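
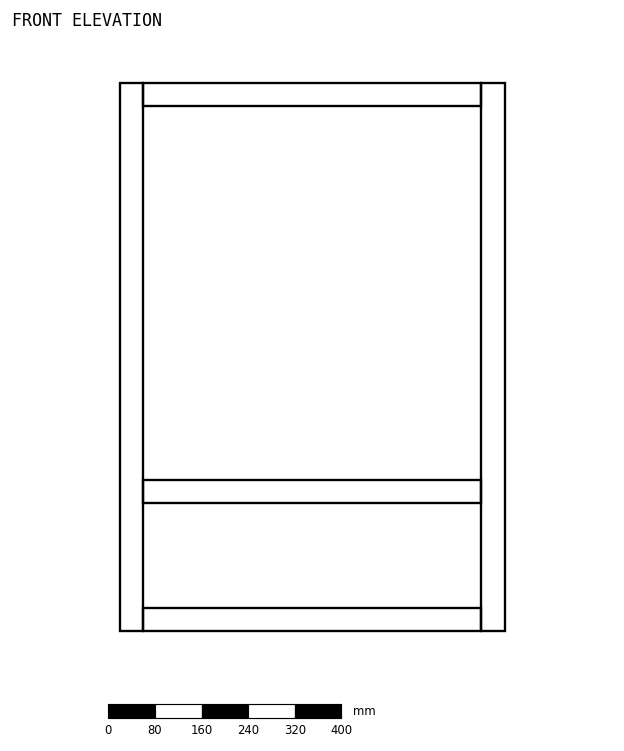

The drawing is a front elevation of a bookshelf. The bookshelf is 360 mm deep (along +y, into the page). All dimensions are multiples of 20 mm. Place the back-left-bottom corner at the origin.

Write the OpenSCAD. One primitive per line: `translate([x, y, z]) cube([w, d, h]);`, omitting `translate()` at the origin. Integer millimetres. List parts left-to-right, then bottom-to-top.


cube([40, 360, 940]);
translate([40, 0, 0]) cube([580, 360, 40]);
translate([40, 0, 220]) cube([580, 360, 40]);
translate([40, 0, 900]) cube([580, 360, 40]);
translate([620, 0, 0]) cube([40, 360, 940]);


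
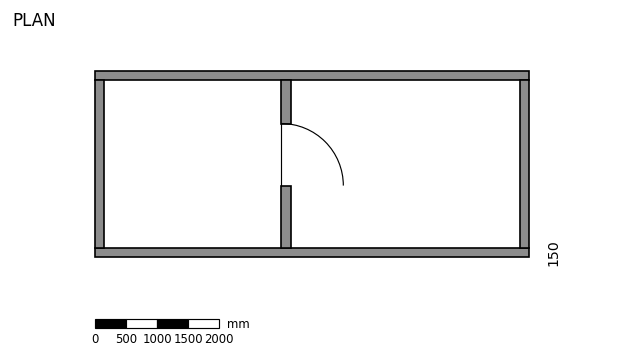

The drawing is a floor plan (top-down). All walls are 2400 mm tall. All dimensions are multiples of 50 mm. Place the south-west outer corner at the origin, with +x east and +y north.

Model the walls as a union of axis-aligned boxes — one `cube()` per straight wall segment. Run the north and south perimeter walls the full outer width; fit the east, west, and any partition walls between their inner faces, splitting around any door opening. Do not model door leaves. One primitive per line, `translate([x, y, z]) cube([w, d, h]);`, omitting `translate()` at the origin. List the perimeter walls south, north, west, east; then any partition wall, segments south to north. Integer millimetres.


cube([7000, 150, 2400]);
translate([0, 2850, 0]) cube([7000, 150, 2400]);
translate([0, 150, 0]) cube([150, 2700, 2400]);
translate([6850, 150, 0]) cube([150, 2700, 2400]);
translate([3000, 150, 0]) cube([150, 1000, 2400]);
translate([3000, 2150, 0]) cube([150, 700, 2400]);


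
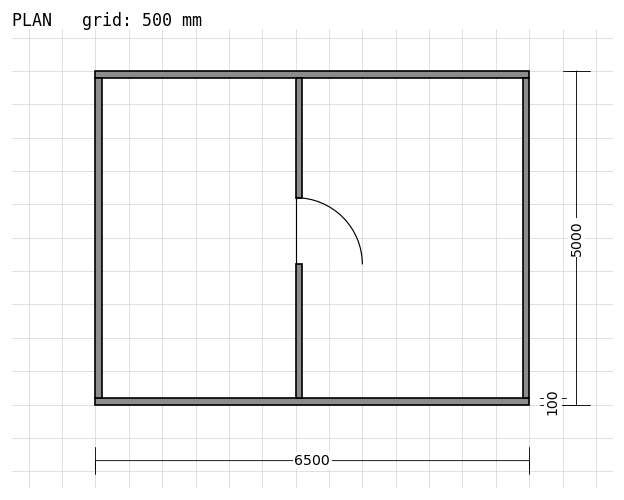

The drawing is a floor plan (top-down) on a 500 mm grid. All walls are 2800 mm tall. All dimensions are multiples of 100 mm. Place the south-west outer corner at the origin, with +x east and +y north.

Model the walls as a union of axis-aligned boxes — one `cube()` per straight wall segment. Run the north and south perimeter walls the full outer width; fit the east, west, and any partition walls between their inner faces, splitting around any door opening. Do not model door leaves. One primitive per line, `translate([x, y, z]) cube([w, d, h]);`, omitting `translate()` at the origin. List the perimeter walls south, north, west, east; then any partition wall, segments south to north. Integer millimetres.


cube([6500, 100, 2800]);
translate([0, 4900, 0]) cube([6500, 100, 2800]);
translate([0, 100, 0]) cube([100, 4800, 2800]);
translate([6400, 100, 0]) cube([100, 4800, 2800]);
translate([3000, 100, 0]) cube([100, 2000, 2800]);
translate([3000, 3100, 0]) cube([100, 1800, 2800]);


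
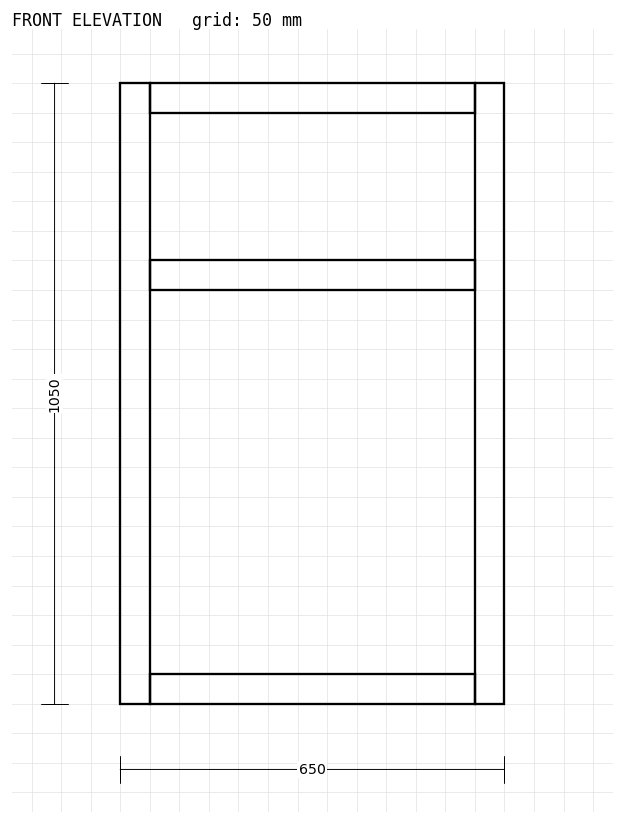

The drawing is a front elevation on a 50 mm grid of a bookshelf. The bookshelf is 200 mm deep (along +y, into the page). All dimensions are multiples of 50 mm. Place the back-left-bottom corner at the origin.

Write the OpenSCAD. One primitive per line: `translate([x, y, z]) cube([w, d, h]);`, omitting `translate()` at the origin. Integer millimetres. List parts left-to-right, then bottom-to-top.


cube([50, 200, 1050]);
translate([50, 0, 0]) cube([550, 200, 50]);
translate([50, 0, 700]) cube([550, 200, 50]);
translate([50, 0, 1000]) cube([550, 200, 50]);
translate([600, 0, 0]) cube([50, 200, 1050]);


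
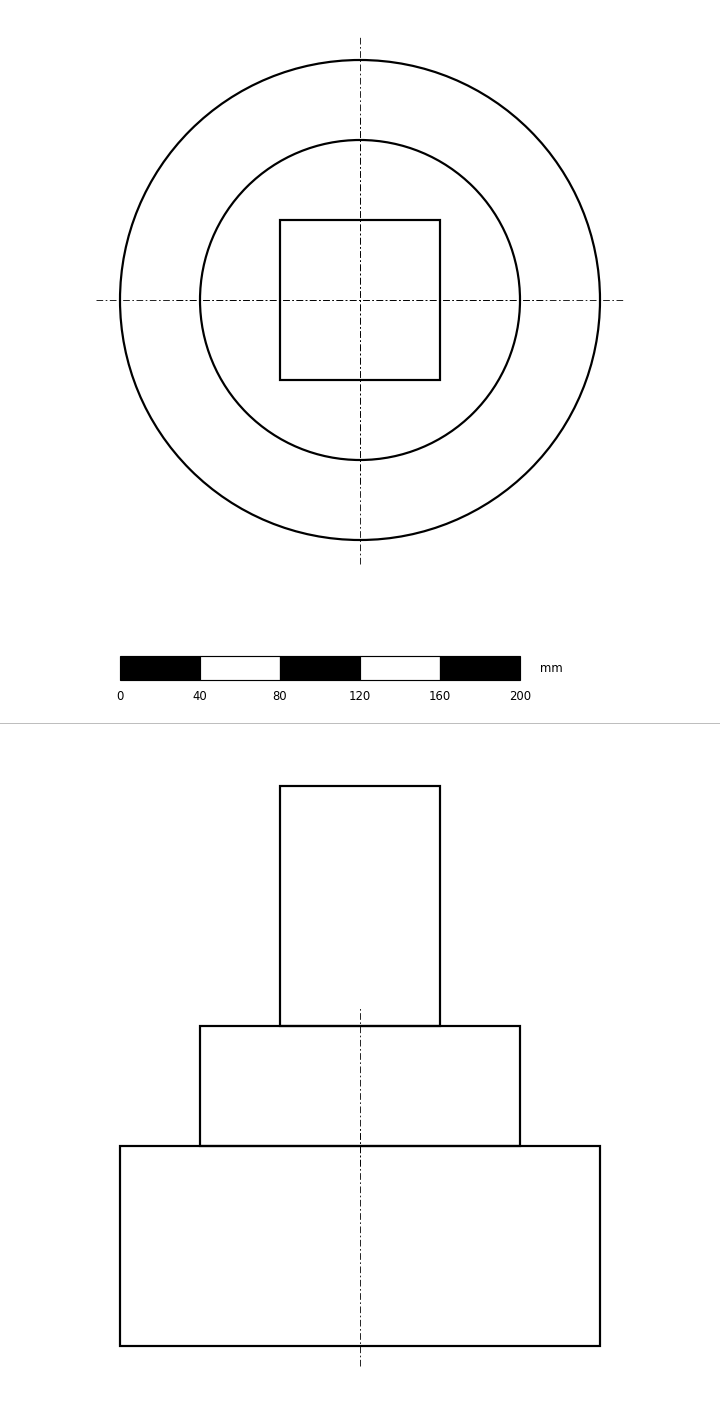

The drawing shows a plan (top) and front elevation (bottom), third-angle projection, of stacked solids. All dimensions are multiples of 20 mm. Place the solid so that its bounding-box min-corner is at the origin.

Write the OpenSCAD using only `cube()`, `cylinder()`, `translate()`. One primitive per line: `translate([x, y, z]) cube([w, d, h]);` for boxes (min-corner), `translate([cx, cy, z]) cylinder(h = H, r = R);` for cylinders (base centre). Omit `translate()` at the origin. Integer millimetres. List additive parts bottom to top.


translate([120, 120, 0]) cylinder(h = 100, r = 120);
translate([120, 120, 100]) cylinder(h = 60, r = 80);
translate([80, 80, 160]) cube([80, 80, 120]);


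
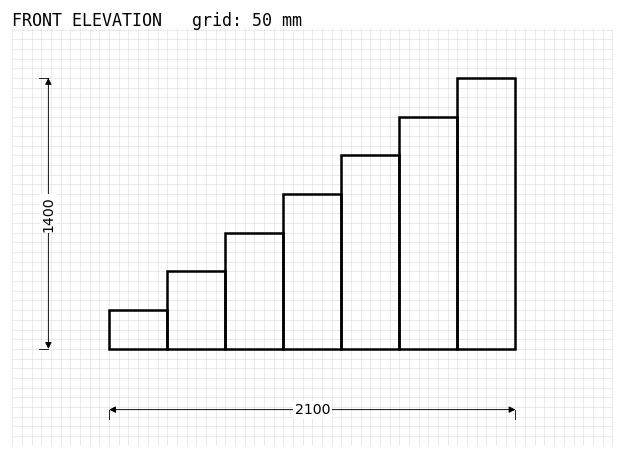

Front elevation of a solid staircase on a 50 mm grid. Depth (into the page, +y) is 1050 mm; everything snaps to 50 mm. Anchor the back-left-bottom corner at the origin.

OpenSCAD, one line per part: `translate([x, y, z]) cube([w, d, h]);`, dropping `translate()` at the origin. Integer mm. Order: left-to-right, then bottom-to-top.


cube([300, 1050, 200]);
translate([300, 0, 0]) cube([300, 1050, 400]);
translate([600, 0, 0]) cube([300, 1050, 600]);
translate([900, 0, 0]) cube([300, 1050, 800]);
translate([1200, 0, 0]) cube([300, 1050, 1000]);
translate([1500, 0, 0]) cube([300, 1050, 1200]);
translate([1800, 0, 0]) cube([300, 1050, 1400]);


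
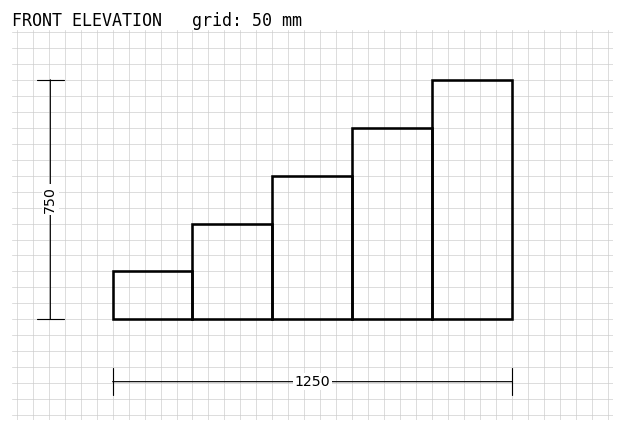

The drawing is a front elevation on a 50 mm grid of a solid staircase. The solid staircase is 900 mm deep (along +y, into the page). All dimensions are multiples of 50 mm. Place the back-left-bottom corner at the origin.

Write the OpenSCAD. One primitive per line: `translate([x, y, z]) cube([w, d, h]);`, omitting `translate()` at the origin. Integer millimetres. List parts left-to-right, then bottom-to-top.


cube([250, 900, 150]);
translate([250, 0, 0]) cube([250, 900, 300]);
translate([500, 0, 0]) cube([250, 900, 450]);
translate([750, 0, 0]) cube([250, 900, 600]);
translate([1000, 0, 0]) cube([250, 900, 750]);


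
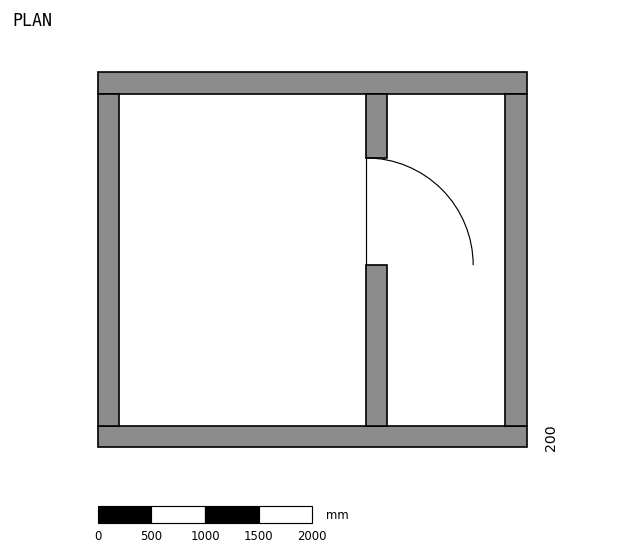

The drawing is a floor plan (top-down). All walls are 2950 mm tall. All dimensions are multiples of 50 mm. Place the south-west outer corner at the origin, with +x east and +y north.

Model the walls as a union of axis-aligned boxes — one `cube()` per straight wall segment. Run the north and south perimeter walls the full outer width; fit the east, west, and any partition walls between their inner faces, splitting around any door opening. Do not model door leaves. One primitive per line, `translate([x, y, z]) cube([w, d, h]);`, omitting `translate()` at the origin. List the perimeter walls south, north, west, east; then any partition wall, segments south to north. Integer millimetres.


cube([4000, 200, 2950]);
translate([0, 3300, 0]) cube([4000, 200, 2950]);
translate([0, 200, 0]) cube([200, 3100, 2950]);
translate([3800, 200, 0]) cube([200, 3100, 2950]);
translate([2500, 200, 0]) cube([200, 1500, 2950]);
translate([2500, 2700, 0]) cube([200, 600, 2950]);


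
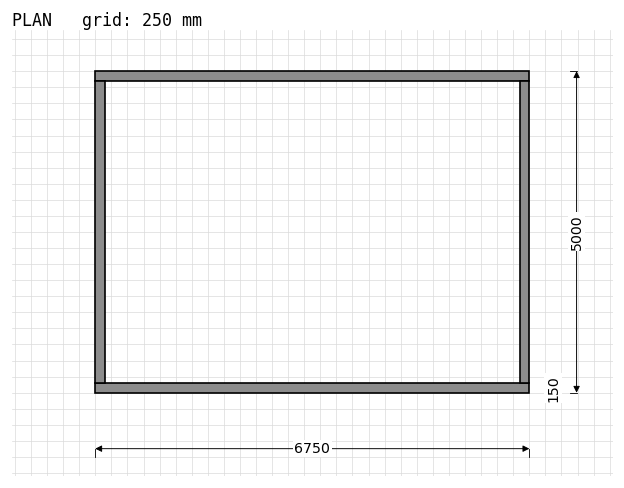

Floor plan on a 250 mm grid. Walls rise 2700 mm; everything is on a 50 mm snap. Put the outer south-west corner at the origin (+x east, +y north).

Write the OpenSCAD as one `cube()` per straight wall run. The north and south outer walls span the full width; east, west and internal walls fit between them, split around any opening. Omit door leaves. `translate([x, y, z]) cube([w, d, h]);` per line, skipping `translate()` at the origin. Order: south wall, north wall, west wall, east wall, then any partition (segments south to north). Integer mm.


cube([6750, 150, 2700]);
translate([0, 4850, 0]) cube([6750, 150, 2700]);
translate([0, 150, 0]) cube([150, 4700, 2700]);
translate([6600, 150, 0]) cube([150, 4700, 2700]);


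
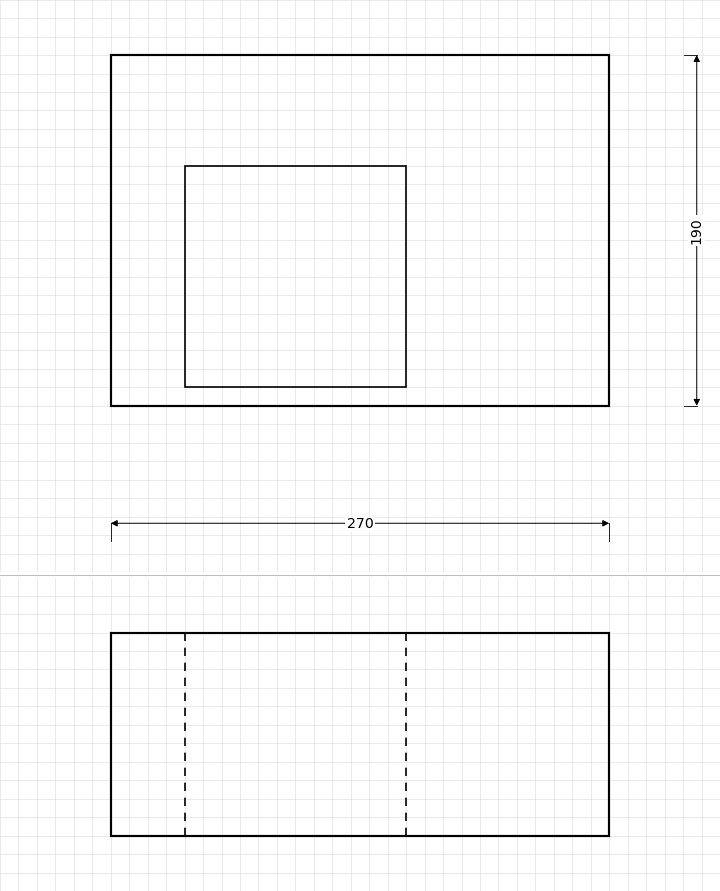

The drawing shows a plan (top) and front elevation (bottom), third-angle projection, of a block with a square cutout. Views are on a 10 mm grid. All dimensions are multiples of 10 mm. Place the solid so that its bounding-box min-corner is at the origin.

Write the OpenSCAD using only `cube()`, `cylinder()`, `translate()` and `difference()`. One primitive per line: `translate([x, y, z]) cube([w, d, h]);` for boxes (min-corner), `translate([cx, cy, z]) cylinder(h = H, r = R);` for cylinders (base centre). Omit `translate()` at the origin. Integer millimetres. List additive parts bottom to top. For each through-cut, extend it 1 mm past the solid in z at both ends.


difference() {
  cube([270, 190, 110]);
  translate([40, 10, -1]) cube([120, 120, 112]);
}


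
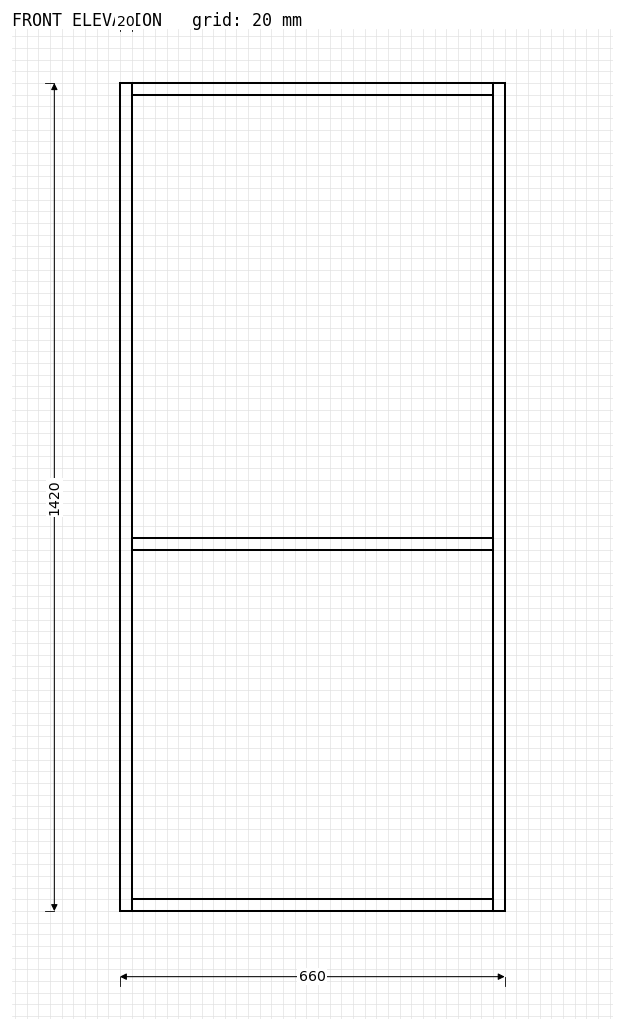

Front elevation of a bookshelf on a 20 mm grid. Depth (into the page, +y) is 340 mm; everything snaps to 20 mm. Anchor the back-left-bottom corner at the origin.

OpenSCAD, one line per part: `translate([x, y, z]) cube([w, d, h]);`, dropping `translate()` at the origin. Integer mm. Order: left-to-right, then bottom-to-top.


cube([20, 340, 1420]);
translate([20, 0, 0]) cube([620, 340, 20]);
translate([20, 0, 620]) cube([620, 340, 20]);
translate([20, 0, 1400]) cube([620, 340, 20]);
translate([640, 0, 0]) cube([20, 340, 1420]);


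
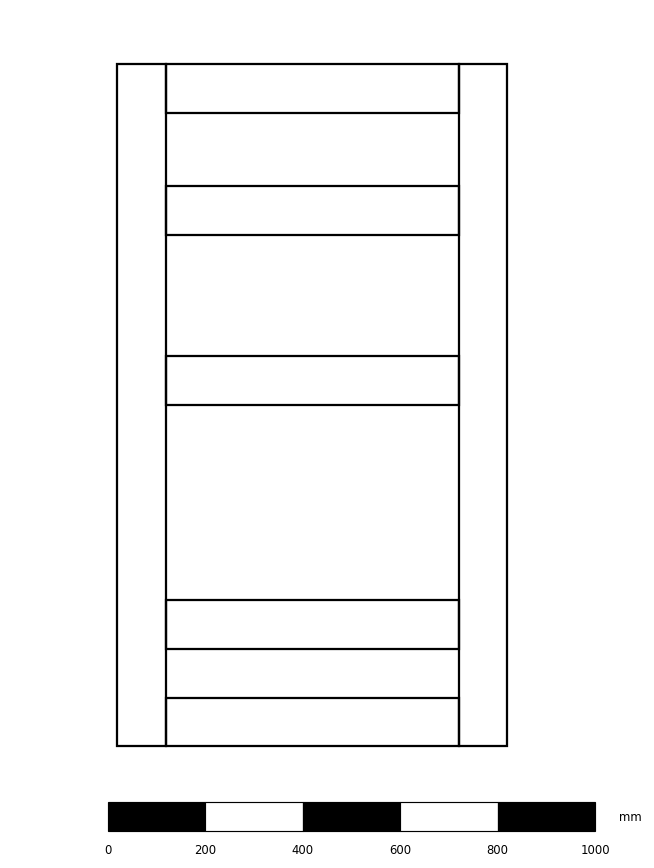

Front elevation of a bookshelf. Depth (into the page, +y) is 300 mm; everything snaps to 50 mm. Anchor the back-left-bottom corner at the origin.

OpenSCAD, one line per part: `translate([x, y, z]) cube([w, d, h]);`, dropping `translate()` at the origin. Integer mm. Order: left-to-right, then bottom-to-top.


cube([100, 300, 1400]);
translate([100, 0, 0]) cube([600, 300, 100]);
translate([100, 0, 200]) cube([600, 300, 100]);
translate([100, 0, 700]) cube([600, 300, 100]);
translate([100, 0, 1050]) cube([600, 300, 100]);
translate([100, 0, 1300]) cube([600, 300, 100]);
translate([700, 0, 0]) cube([100, 300, 1400]);


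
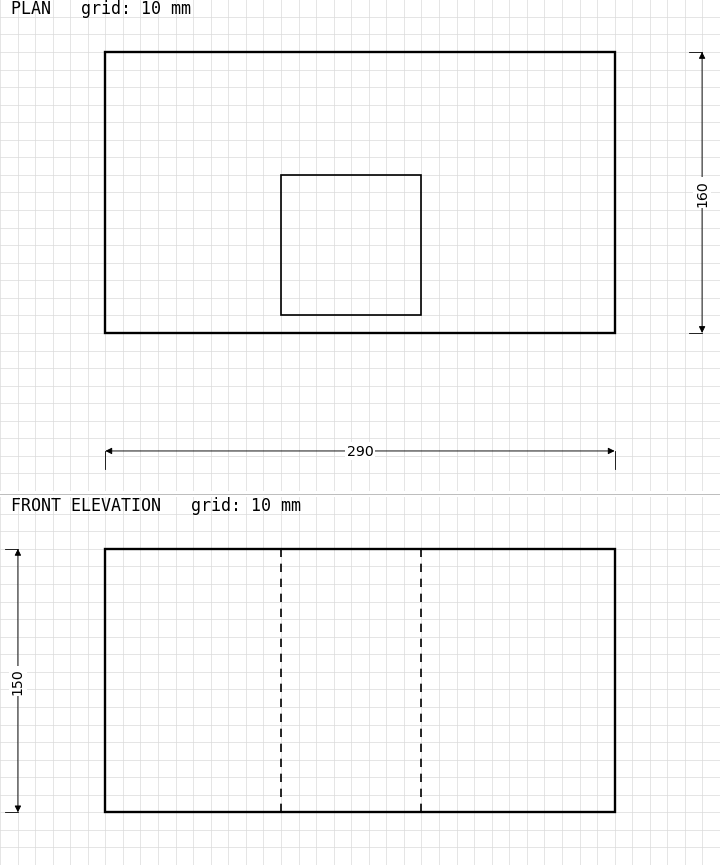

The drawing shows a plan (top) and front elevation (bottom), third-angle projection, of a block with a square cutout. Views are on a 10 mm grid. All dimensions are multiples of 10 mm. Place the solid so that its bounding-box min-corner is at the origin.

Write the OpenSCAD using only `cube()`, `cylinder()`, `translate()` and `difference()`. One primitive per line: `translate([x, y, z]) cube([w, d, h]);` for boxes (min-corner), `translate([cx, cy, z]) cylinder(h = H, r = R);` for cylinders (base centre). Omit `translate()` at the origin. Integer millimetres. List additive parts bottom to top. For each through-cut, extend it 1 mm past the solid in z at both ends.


difference() {
  cube([290, 160, 150]);
  translate([100, 10, -1]) cube([80, 80, 152]);
}


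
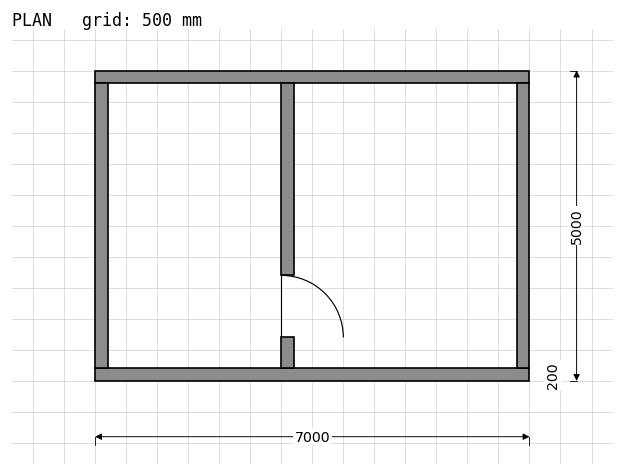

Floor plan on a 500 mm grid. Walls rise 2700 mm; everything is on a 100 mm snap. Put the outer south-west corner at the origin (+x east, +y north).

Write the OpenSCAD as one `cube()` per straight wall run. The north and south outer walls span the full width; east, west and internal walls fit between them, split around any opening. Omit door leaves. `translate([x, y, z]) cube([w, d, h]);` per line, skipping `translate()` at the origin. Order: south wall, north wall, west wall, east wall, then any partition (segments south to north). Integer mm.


cube([7000, 200, 2700]);
translate([0, 4800, 0]) cube([7000, 200, 2700]);
translate([0, 200, 0]) cube([200, 4600, 2700]);
translate([6800, 200, 0]) cube([200, 4600, 2700]);
translate([3000, 200, 0]) cube([200, 500, 2700]);
translate([3000, 1700, 0]) cube([200, 3100, 2700]);


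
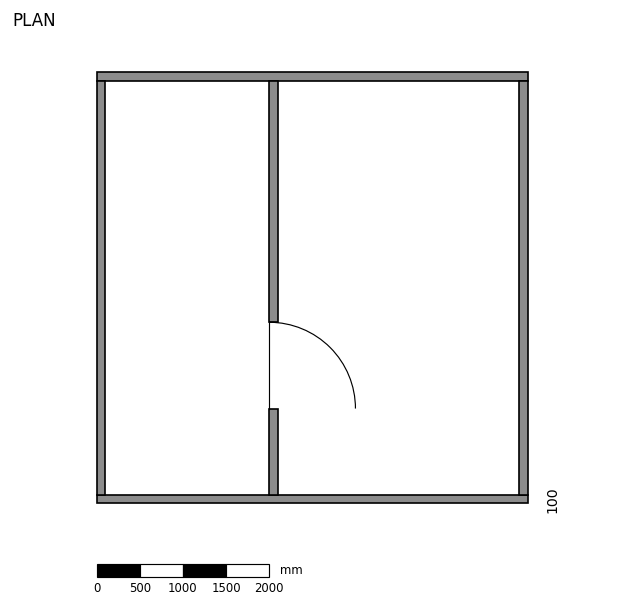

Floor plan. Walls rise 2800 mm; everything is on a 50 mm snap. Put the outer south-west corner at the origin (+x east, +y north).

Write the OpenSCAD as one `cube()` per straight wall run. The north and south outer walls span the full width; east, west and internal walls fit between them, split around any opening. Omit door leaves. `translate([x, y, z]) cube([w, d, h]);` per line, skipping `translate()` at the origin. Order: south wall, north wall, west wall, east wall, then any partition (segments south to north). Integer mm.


cube([5000, 100, 2800]);
translate([0, 4900, 0]) cube([5000, 100, 2800]);
translate([0, 100, 0]) cube([100, 4800, 2800]);
translate([4900, 100, 0]) cube([100, 4800, 2800]);
translate([2000, 100, 0]) cube([100, 1000, 2800]);
translate([2000, 2100, 0]) cube([100, 2800, 2800]);


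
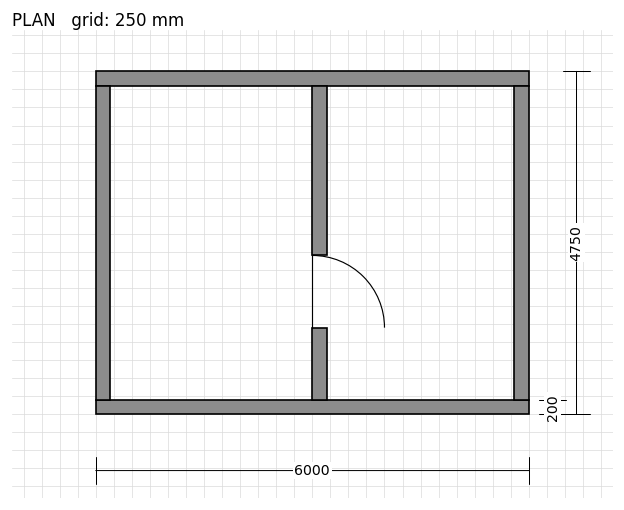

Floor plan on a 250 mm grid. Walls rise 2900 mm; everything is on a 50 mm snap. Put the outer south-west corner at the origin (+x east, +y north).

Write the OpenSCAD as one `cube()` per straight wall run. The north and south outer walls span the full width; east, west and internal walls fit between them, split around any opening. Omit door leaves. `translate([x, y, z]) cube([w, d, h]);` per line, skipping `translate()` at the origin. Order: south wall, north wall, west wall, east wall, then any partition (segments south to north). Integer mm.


cube([6000, 200, 2900]);
translate([0, 4550, 0]) cube([6000, 200, 2900]);
translate([0, 200, 0]) cube([200, 4350, 2900]);
translate([5800, 200, 0]) cube([200, 4350, 2900]);
translate([3000, 200, 0]) cube([200, 1000, 2900]);
translate([3000, 2200, 0]) cube([200, 2350, 2900]);


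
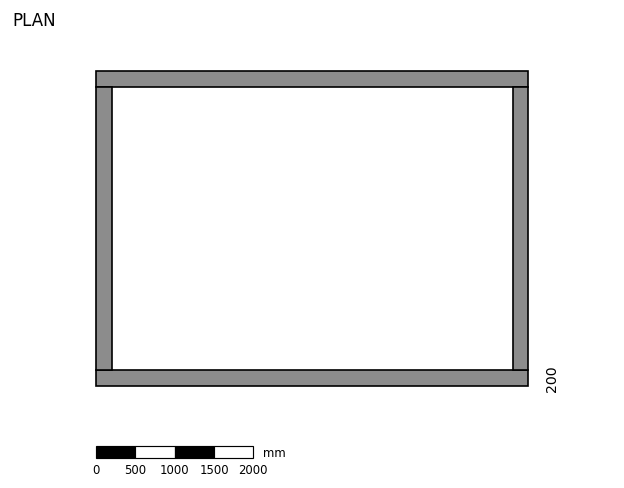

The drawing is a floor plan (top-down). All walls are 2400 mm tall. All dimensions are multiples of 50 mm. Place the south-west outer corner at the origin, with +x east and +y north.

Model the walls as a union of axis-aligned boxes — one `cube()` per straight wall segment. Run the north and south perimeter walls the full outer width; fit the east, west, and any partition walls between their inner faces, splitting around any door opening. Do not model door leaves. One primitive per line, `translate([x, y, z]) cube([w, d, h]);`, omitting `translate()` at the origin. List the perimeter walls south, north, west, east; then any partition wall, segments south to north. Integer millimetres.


cube([5500, 200, 2400]);
translate([0, 3800, 0]) cube([5500, 200, 2400]);
translate([0, 200, 0]) cube([200, 3600, 2400]);
translate([5300, 200, 0]) cube([200, 3600, 2400]);


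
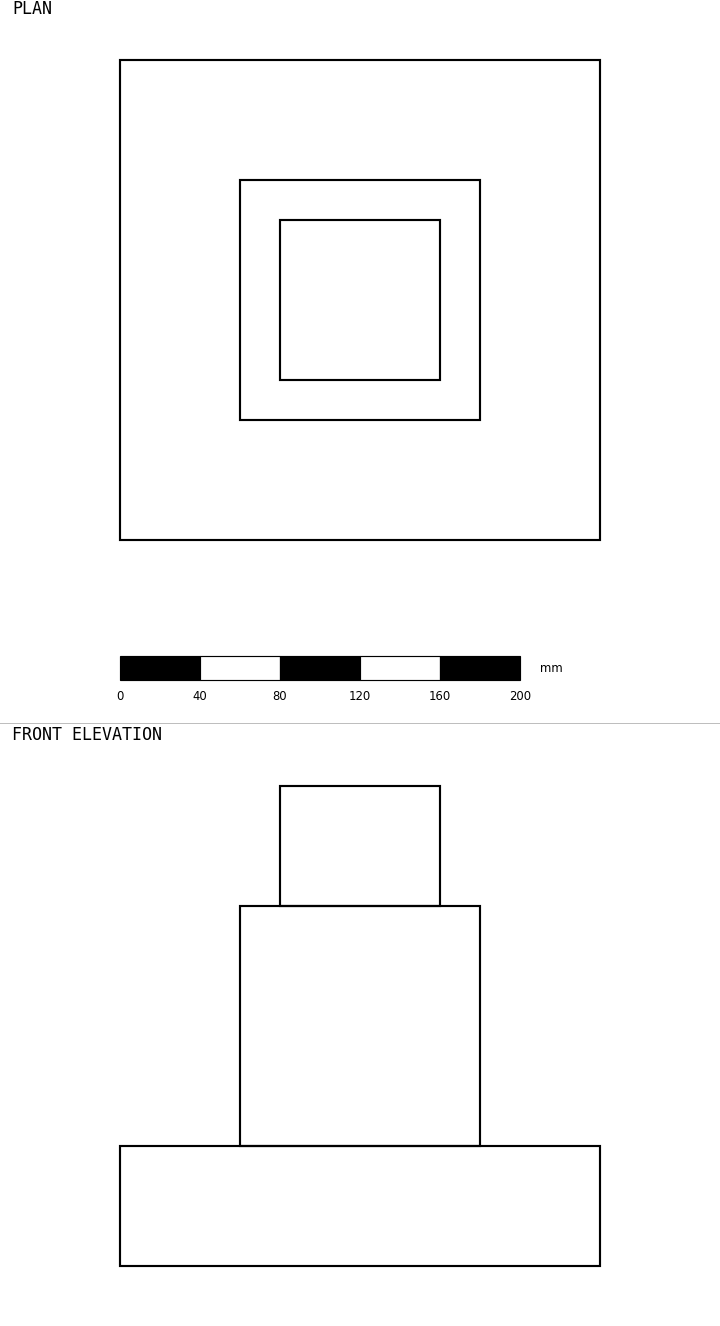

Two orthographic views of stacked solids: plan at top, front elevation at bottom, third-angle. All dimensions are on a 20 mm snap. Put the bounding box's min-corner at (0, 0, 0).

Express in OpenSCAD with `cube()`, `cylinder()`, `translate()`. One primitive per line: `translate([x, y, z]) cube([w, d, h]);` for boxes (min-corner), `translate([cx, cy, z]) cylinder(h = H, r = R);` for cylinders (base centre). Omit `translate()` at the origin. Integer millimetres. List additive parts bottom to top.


cube([240, 240, 60]);
translate([60, 60, 60]) cube([120, 120, 120]);
translate([80, 80, 180]) cube([80, 80, 60]);


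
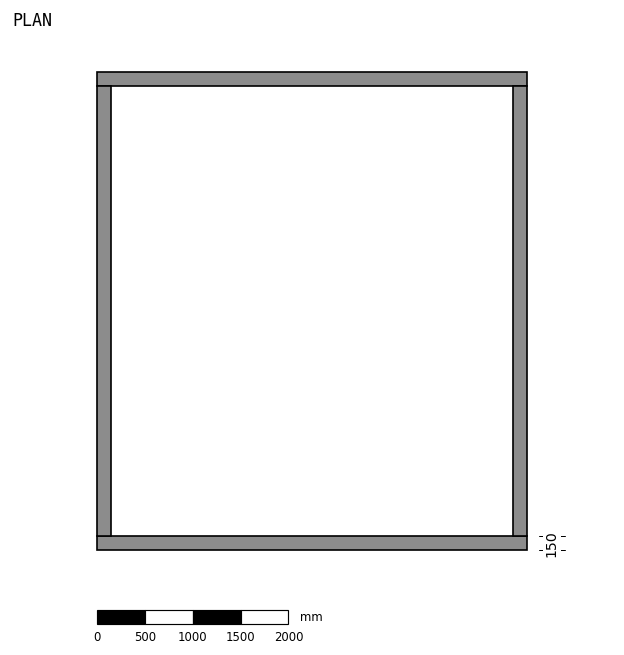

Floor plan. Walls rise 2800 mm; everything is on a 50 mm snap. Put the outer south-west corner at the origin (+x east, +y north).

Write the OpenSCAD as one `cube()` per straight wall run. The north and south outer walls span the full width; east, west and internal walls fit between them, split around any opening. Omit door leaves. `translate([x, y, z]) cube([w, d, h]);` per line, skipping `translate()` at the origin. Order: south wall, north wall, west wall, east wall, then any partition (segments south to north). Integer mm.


cube([4500, 150, 2800]);
translate([0, 4850, 0]) cube([4500, 150, 2800]);
translate([0, 150, 0]) cube([150, 4700, 2800]);
translate([4350, 150, 0]) cube([150, 4700, 2800]);


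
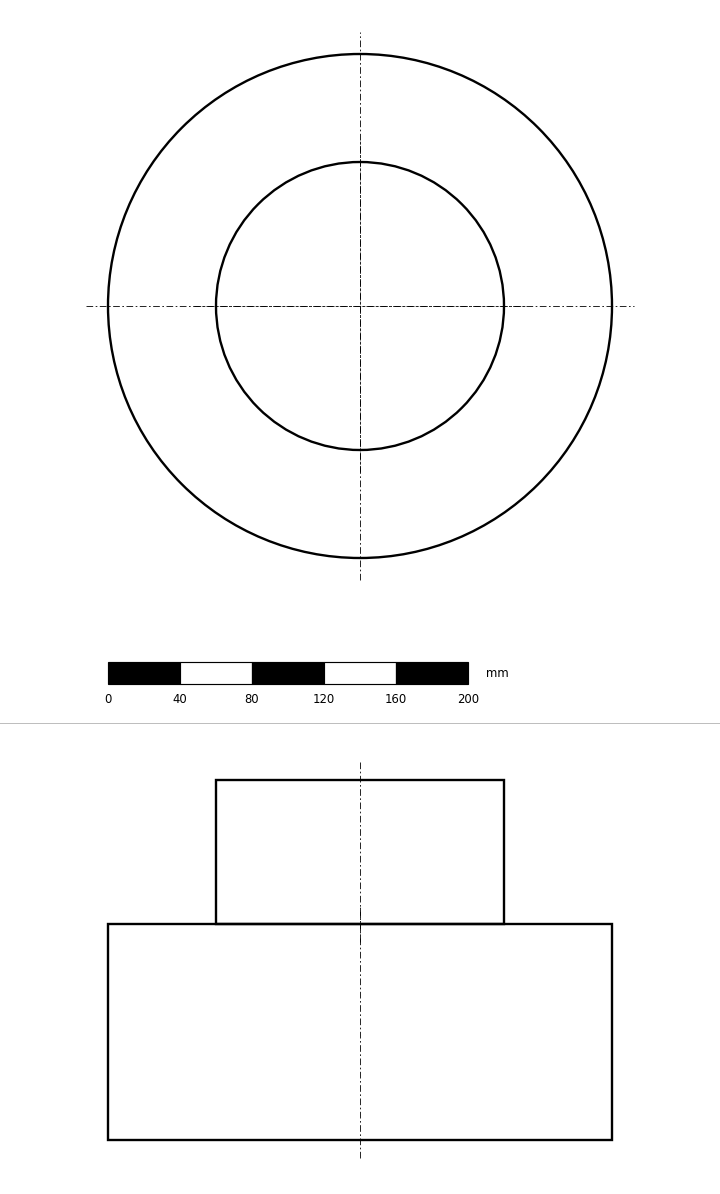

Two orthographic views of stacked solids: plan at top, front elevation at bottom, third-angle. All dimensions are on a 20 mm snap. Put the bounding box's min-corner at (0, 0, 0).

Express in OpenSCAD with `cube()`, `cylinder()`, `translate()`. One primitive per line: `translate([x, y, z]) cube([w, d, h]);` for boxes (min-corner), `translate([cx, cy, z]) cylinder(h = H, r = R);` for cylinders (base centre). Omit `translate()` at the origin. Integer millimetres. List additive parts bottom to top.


translate([140, 140, 0]) cylinder(h = 120, r = 140);
translate([140, 140, 120]) cylinder(h = 80, r = 80);


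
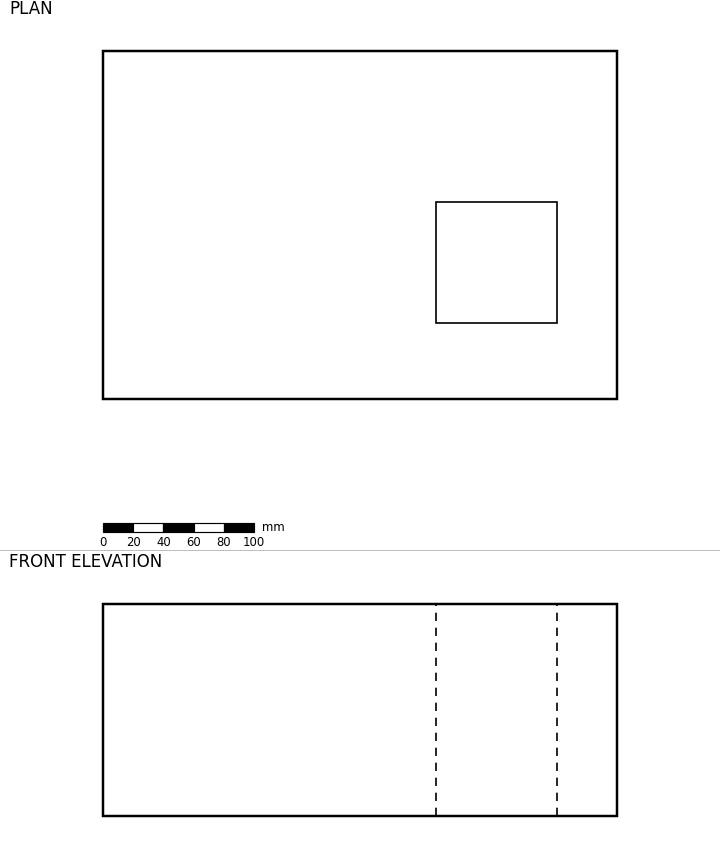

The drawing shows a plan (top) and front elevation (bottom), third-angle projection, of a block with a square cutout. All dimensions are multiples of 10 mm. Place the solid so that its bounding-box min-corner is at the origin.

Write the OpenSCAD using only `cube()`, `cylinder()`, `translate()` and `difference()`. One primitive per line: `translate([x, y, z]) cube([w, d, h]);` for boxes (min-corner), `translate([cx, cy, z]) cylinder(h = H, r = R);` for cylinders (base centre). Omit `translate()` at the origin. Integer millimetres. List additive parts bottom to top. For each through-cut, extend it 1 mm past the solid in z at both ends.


difference() {
  cube([340, 230, 140]);
  translate([220, 50, -1]) cube([80, 80, 142]);
}


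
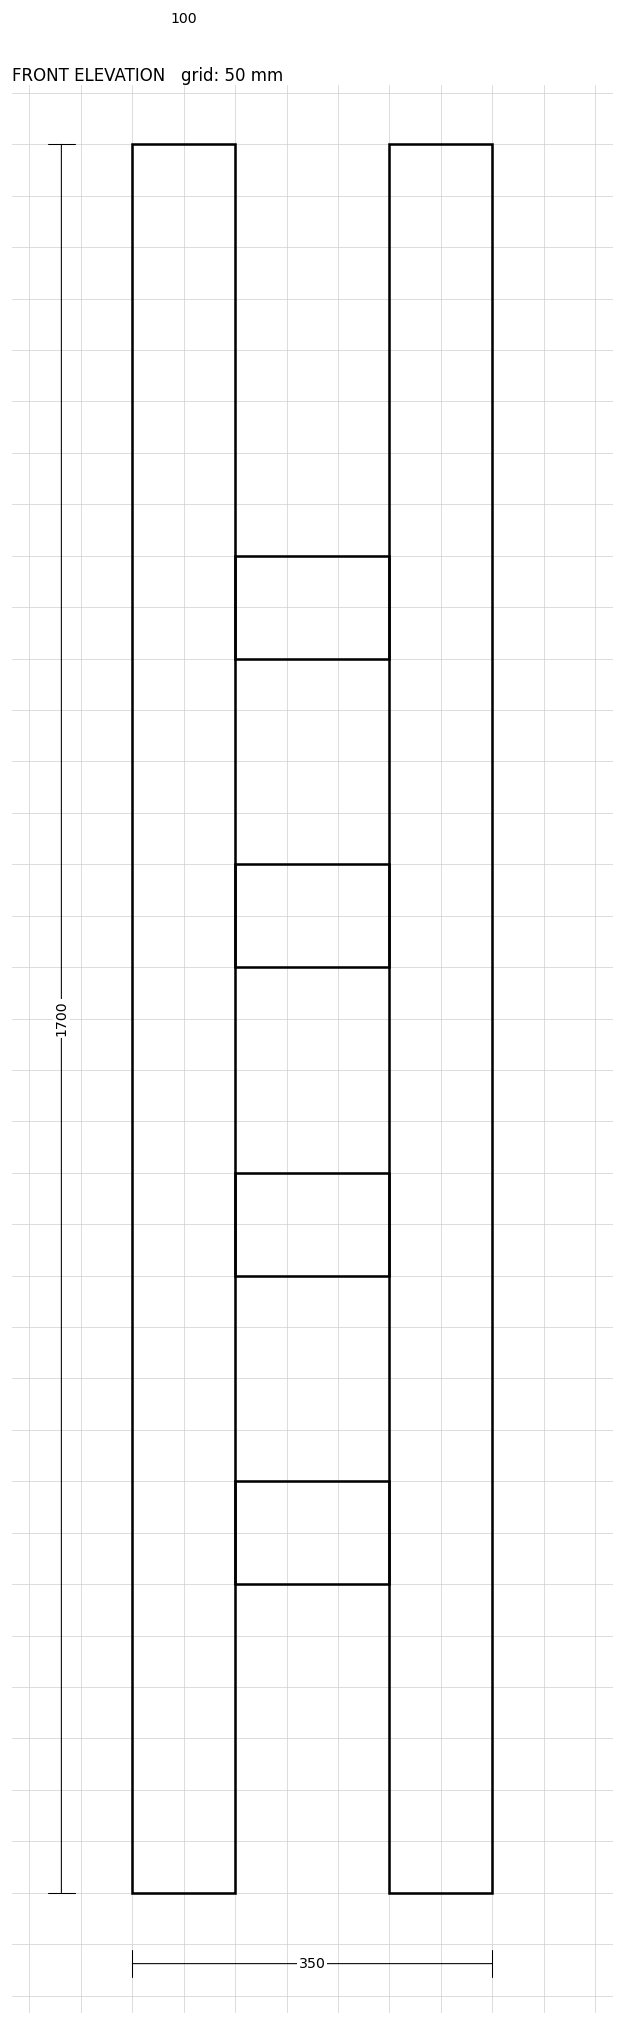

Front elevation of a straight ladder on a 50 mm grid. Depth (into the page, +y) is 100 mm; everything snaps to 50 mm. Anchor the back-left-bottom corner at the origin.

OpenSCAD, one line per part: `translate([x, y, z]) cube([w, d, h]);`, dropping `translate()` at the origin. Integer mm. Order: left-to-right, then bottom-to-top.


cube([100, 100, 1700]);
translate([100, 0, 300]) cube([150, 100, 100]);
translate([100, 0, 600]) cube([150, 100, 100]);
translate([100, 0, 900]) cube([150, 100, 100]);
translate([100, 0, 1200]) cube([150, 100, 100]);
translate([250, 0, 0]) cube([100, 100, 1700]);


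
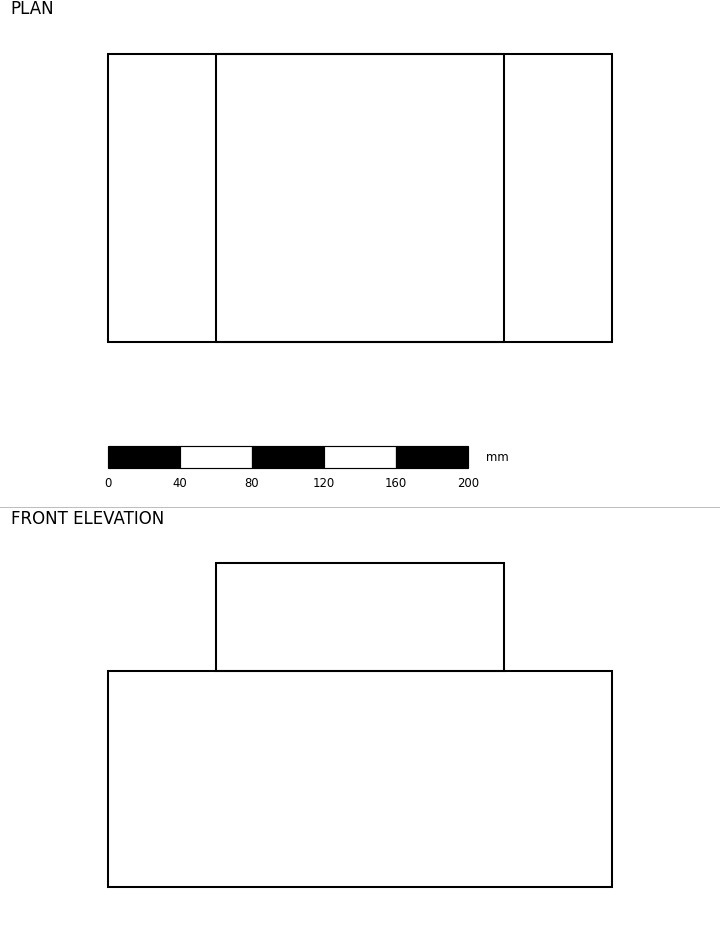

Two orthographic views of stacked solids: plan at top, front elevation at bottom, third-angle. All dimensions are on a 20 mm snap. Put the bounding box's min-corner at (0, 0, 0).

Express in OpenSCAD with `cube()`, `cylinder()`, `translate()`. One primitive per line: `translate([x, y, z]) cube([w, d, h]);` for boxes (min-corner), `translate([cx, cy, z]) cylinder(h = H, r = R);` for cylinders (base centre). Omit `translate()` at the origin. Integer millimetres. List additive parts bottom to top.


cube([280, 160, 120]);
translate([60, 0, 120]) cube([160, 160, 60]);


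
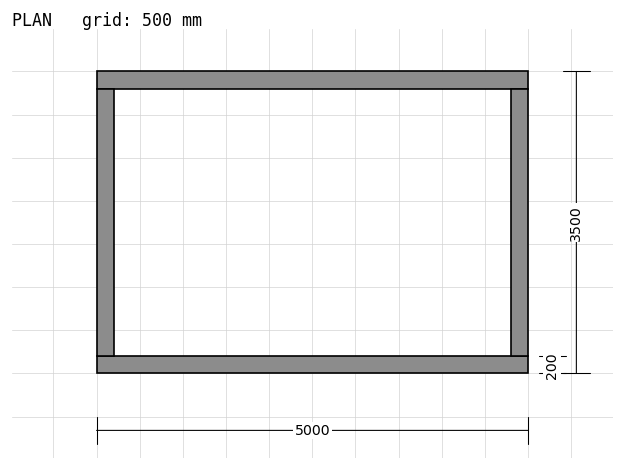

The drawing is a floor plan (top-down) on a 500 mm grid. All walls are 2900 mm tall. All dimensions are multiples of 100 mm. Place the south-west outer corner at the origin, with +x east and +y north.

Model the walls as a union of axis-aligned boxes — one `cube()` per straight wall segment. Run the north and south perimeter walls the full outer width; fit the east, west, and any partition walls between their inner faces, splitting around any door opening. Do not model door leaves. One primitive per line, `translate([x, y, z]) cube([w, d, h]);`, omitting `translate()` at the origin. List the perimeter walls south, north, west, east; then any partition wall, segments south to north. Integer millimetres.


cube([5000, 200, 2900]);
translate([0, 3300, 0]) cube([5000, 200, 2900]);
translate([0, 200, 0]) cube([200, 3100, 2900]);
translate([4800, 200, 0]) cube([200, 3100, 2900]);


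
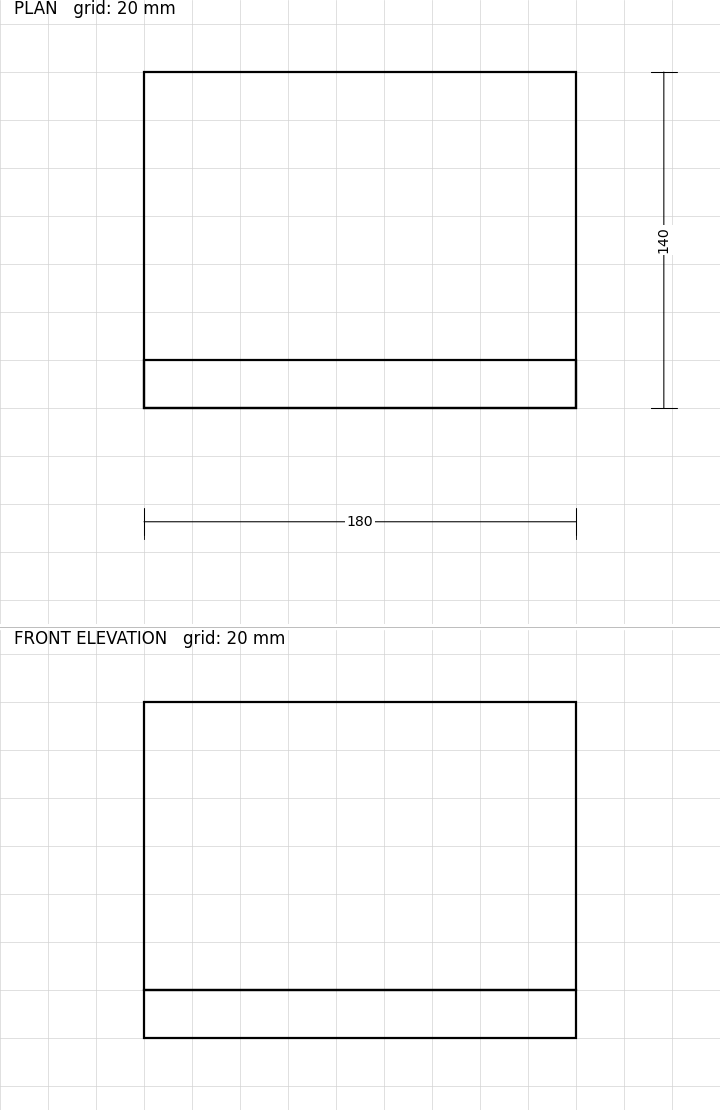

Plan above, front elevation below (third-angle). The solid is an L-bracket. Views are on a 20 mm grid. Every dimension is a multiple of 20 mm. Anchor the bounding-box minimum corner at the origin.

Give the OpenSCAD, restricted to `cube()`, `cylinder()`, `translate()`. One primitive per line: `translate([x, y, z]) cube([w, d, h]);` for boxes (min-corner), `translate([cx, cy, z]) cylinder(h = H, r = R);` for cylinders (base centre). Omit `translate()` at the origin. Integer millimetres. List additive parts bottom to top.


cube([180, 140, 20]);
translate([0, 0, 20]) cube([180, 20, 120]);


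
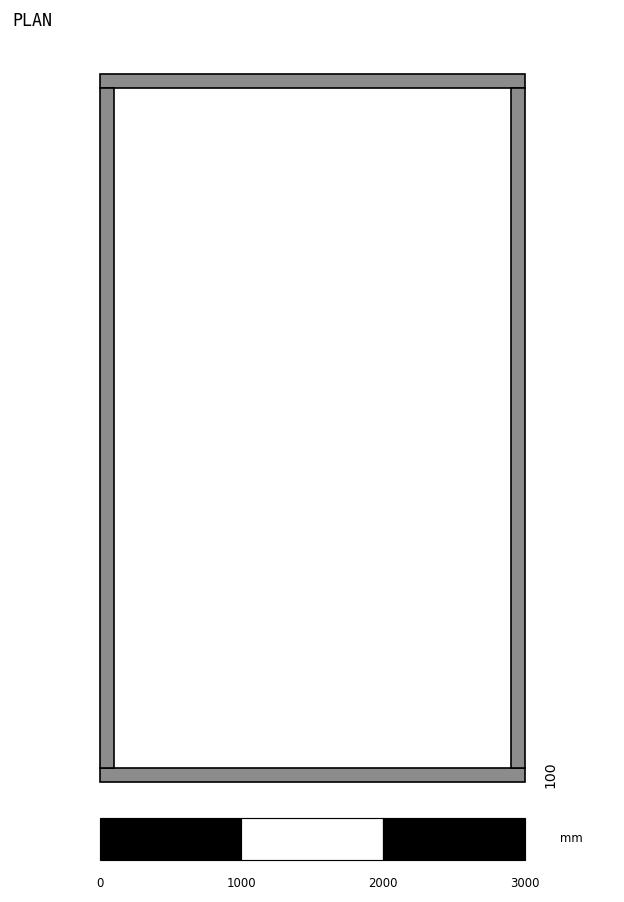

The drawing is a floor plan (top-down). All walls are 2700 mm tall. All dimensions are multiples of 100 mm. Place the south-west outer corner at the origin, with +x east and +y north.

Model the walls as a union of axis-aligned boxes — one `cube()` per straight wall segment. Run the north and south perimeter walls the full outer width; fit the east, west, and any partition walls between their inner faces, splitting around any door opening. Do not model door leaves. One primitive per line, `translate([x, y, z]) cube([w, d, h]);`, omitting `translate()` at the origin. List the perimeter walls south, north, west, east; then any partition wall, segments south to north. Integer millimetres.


cube([3000, 100, 2700]);
translate([0, 4900, 0]) cube([3000, 100, 2700]);
translate([0, 100, 0]) cube([100, 4800, 2700]);
translate([2900, 100, 0]) cube([100, 4800, 2700]);


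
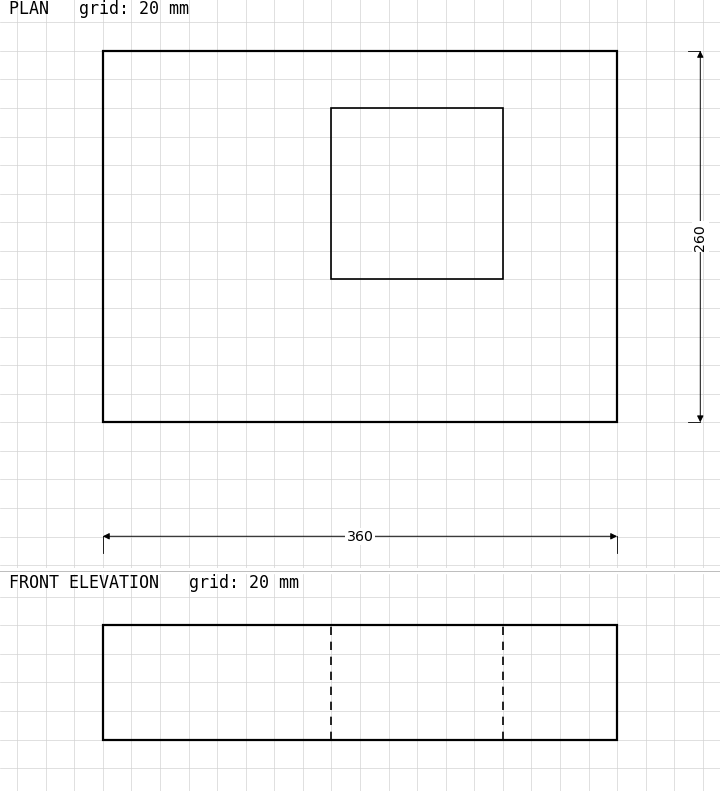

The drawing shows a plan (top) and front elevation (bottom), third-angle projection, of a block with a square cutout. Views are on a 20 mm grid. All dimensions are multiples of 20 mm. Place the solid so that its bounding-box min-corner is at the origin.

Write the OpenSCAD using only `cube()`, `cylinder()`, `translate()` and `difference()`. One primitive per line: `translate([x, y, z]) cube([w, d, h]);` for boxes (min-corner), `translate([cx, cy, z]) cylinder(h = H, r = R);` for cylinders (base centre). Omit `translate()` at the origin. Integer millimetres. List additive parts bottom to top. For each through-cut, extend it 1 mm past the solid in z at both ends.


difference() {
  cube([360, 260, 80]);
  translate([160, 100, -1]) cube([120, 120, 82]);
}


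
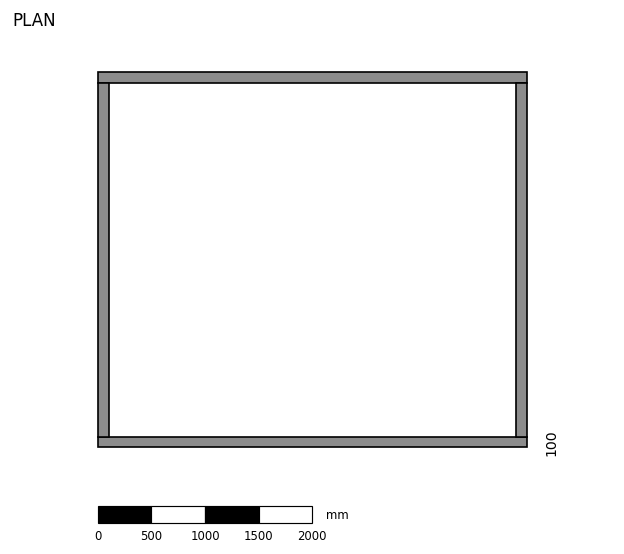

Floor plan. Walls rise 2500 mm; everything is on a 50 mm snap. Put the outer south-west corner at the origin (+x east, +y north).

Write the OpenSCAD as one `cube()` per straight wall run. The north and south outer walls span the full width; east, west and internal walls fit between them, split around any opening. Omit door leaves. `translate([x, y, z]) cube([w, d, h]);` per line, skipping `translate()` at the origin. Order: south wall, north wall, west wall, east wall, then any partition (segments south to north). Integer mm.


cube([4000, 100, 2500]);
translate([0, 3400, 0]) cube([4000, 100, 2500]);
translate([0, 100, 0]) cube([100, 3300, 2500]);
translate([3900, 100, 0]) cube([100, 3300, 2500]);


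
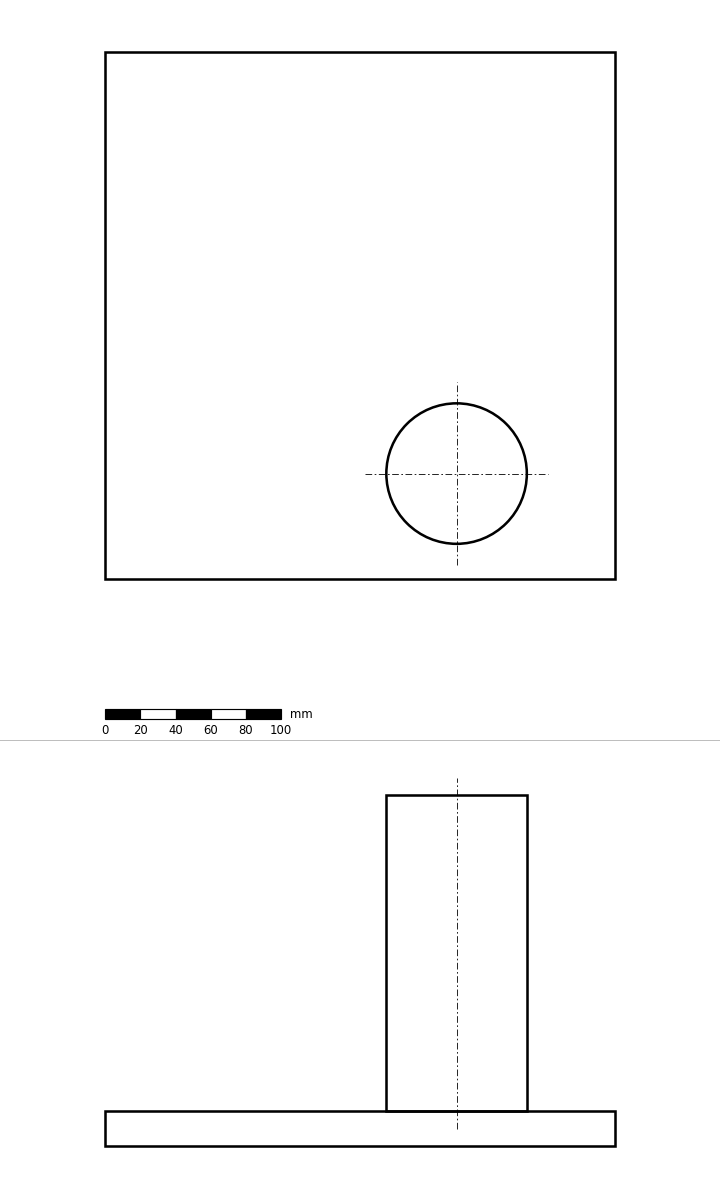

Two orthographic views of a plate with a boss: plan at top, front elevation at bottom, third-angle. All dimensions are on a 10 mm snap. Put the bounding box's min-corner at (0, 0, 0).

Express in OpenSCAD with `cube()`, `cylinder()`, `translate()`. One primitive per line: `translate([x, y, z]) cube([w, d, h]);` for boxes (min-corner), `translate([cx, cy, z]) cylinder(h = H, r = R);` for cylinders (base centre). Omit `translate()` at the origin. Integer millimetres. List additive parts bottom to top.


cube([290, 300, 20]);
translate([200, 60, 20]) cylinder(h = 180, r = 40);


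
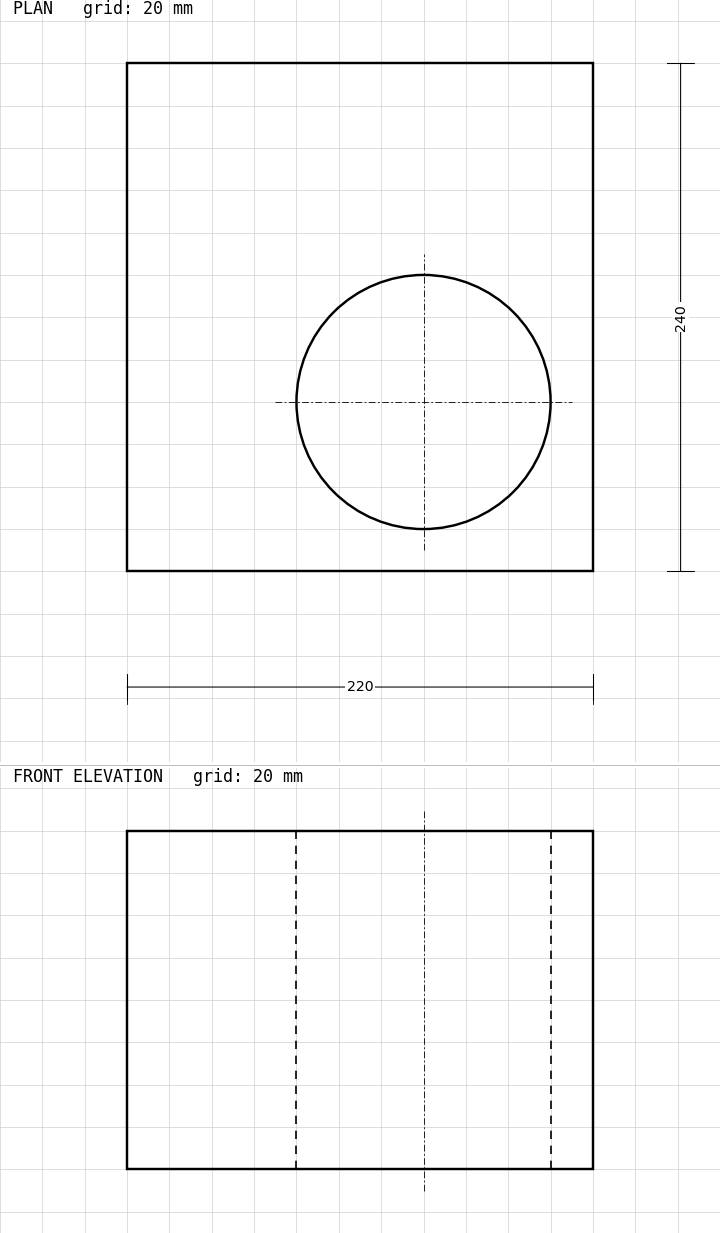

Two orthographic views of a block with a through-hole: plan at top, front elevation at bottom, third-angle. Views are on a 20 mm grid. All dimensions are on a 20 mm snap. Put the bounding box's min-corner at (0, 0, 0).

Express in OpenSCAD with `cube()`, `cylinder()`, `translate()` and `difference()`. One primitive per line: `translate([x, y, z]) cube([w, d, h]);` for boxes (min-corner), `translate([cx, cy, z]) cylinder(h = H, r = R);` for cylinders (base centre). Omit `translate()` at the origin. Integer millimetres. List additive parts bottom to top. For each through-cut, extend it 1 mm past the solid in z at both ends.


difference() {
  cube([220, 240, 160]);
  translate([140, 80, -1]) cylinder(h = 162, r = 60);
}


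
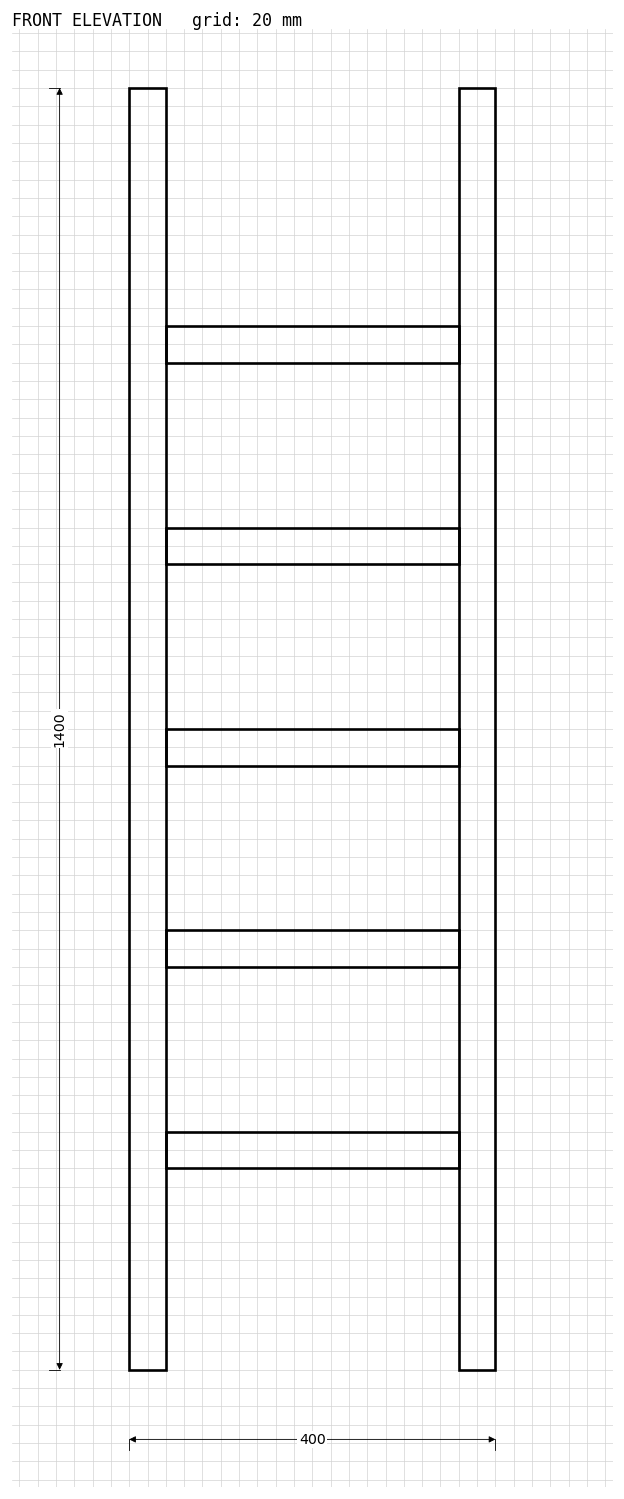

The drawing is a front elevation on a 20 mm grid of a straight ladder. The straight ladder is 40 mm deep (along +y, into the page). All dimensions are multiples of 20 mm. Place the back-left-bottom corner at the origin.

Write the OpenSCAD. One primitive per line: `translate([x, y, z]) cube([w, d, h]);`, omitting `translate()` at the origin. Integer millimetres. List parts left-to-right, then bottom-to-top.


cube([40, 40, 1400]);
translate([40, 0, 220]) cube([320, 40, 40]);
translate([40, 0, 440]) cube([320, 40, 40]);
translate([40, 0, 660]) cube([320, 40, 40]);
translate([40, 0, 880]) cube([320, 40, 40]);
translate([40, 0, 1100]) cube([320, 40, 40]);
translate([360, 0, 0]) cube([40, 40, 1400]);


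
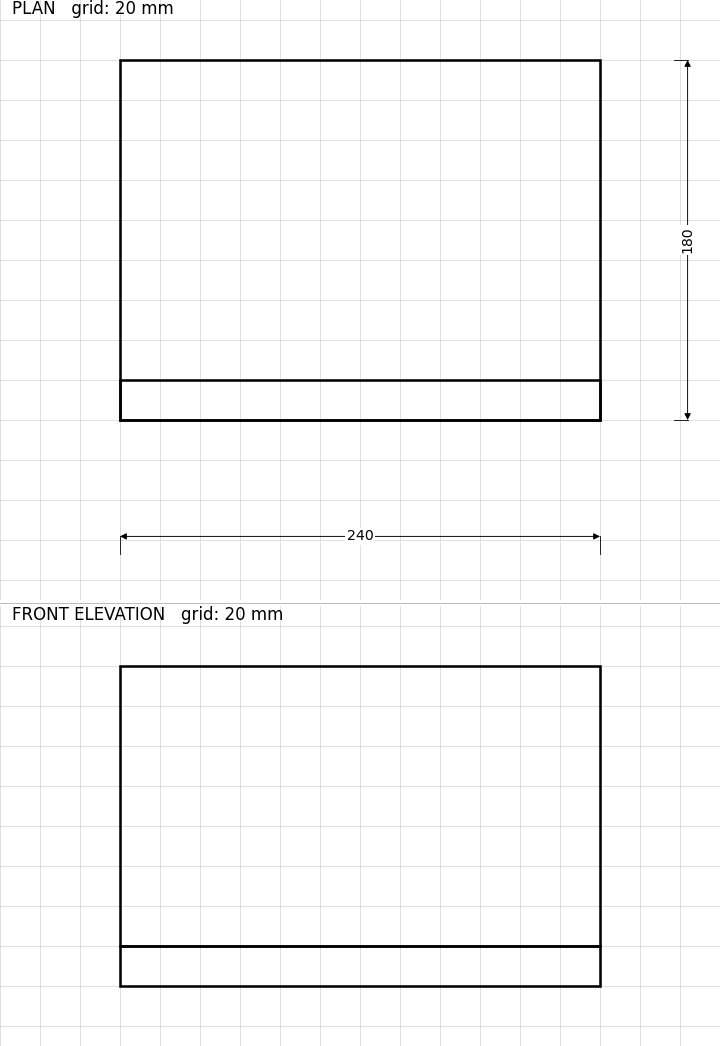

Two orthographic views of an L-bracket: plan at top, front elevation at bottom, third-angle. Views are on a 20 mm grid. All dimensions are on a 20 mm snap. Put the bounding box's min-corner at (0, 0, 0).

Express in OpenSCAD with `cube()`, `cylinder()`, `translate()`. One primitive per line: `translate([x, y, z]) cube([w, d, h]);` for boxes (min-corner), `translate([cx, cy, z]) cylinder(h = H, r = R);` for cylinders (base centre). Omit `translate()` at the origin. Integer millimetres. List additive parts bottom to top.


cube([240, 180, 20]);
translate([0, 0, 20]) cube([240, 20, 140]);


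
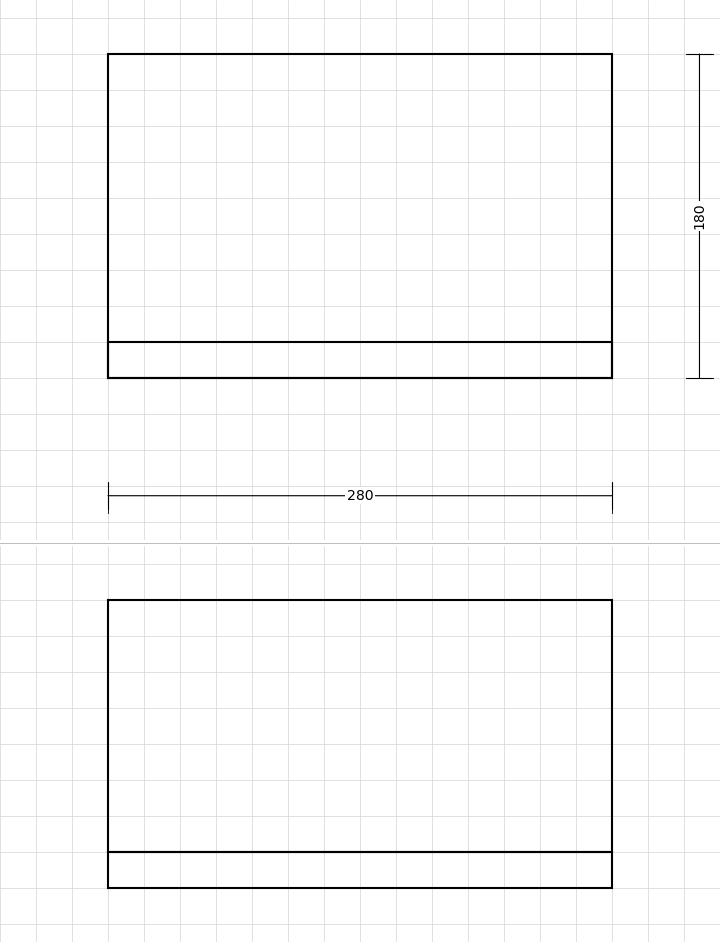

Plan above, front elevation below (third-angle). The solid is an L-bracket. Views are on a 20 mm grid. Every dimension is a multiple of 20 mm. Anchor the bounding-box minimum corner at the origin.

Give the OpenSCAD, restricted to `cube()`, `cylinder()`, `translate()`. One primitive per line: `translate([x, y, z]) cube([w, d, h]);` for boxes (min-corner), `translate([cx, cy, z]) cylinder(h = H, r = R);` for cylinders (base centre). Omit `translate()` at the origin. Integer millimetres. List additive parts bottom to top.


cube([280, 180, 20]);
translate([0, 0, 20]) cube([280, 20, 140]);


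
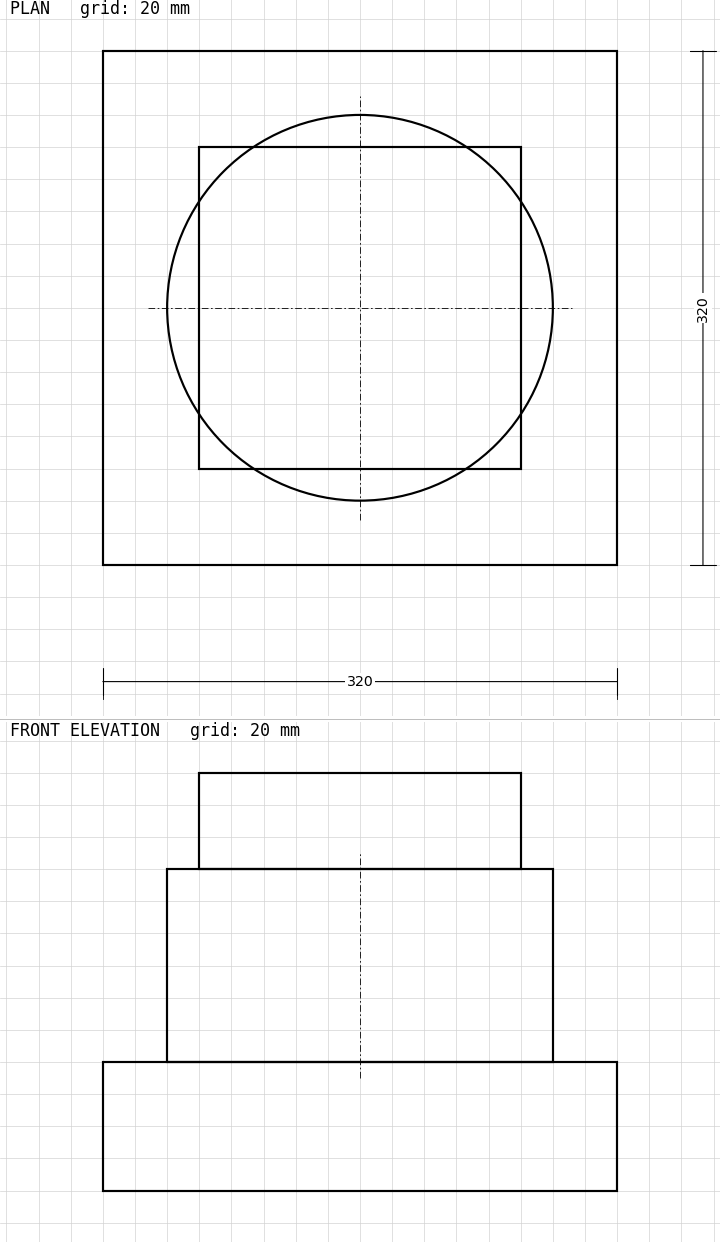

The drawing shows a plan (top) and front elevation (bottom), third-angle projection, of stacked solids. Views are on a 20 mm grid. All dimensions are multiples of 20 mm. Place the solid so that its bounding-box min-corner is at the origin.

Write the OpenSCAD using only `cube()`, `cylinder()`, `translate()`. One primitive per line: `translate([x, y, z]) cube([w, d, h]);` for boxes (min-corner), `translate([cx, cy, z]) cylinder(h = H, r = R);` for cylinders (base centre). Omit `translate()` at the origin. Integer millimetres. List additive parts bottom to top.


cube([320, 320, 80]);
translate([160, 160, 80]) cylinder(h = 120, r = 120);
translate([60, 60, 200]) cube([200, 200, 60]);


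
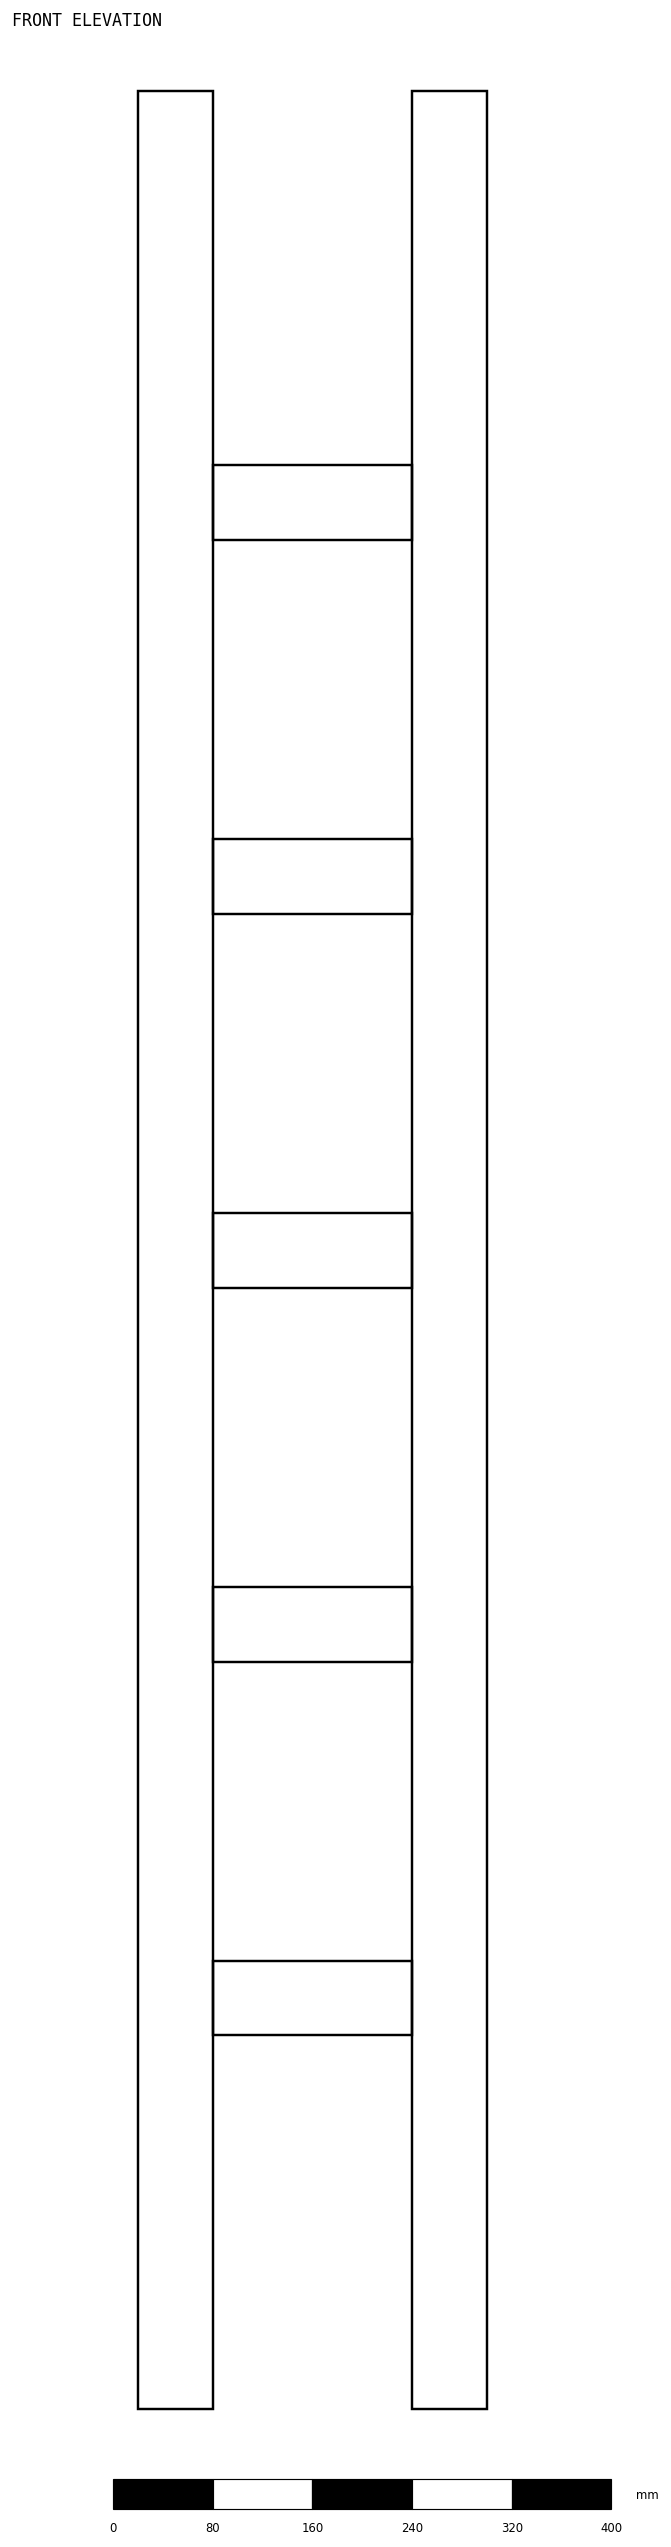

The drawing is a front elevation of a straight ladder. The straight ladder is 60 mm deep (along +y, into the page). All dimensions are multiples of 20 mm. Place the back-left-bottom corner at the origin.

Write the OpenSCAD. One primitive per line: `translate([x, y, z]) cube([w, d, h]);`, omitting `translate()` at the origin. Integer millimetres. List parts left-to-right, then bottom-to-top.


cube([60, 60, 1860]);
translate([60, 0, 300]) cube([160, 60, 60]);
translate([60, 0, 600]) cube([160, 60, 60]);
translate([60, 0, 900]) cube([160, 60, 60]);
translate([60, 0, 1200]) cube([160, 60, 60]);
translate([60, 0, 1500]) cube([160, 60, 60]);
translate([220, 0, 0]) cube([60, 60, 1860]);


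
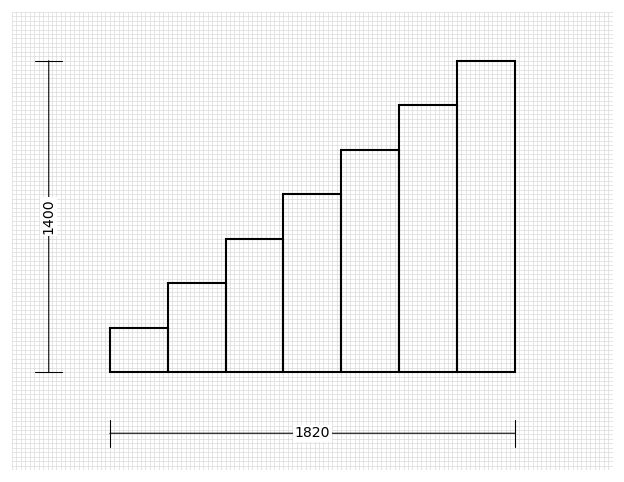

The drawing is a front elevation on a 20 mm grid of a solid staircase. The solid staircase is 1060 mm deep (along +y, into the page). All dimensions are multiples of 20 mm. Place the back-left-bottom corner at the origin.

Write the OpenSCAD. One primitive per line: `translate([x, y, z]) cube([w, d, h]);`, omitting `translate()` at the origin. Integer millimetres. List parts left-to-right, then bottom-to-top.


cube([260, 1060, 200]);
translate([260, 0, 0]) cube([260, 1060, 400]);
translate([520, 0, 0]) cube([260, 1060, 600]);
translate([780, 0, 0]) cube([260, 1060, 800]);
translate([1040, 0, 0]) cube([260, 1060, 1000]);
translate([1300, 0, 0]) cube([260, 1060, 1200]);
translate([1560, 0, 0]) cube([260, 1060, 1400]);
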